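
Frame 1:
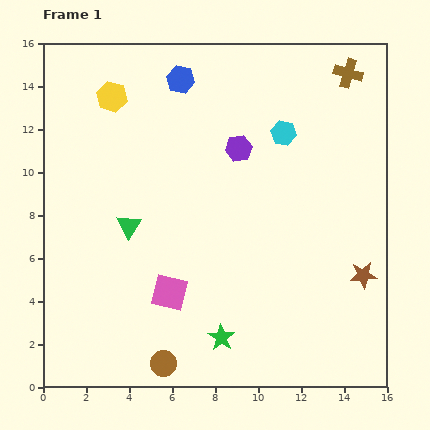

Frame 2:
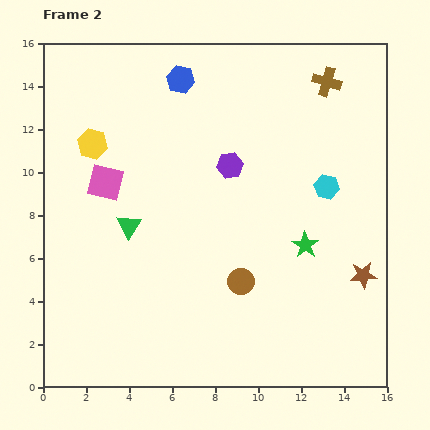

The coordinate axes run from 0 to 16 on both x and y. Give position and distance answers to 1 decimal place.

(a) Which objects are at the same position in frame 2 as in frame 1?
the blue hexagon, the brown star, the green triangle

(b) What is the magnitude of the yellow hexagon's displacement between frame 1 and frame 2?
2.4

The yellow hexagon moved from (3.2, 13.5) to (2.3, 11.3), a distance of √(0.9² + 2.2²) ≈ 2.4.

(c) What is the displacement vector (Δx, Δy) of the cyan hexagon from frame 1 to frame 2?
(2.0, -2.5)

The cyan hexagon was at (11.2, 11.8) in frame 1 and (13.2, 9.3) in frame 2.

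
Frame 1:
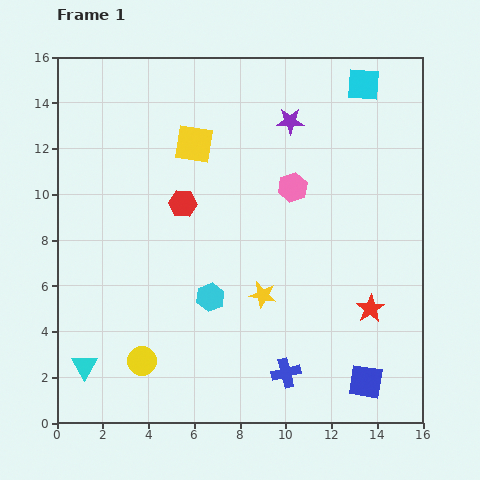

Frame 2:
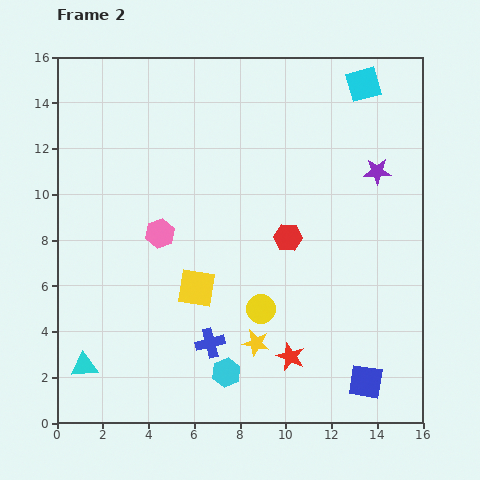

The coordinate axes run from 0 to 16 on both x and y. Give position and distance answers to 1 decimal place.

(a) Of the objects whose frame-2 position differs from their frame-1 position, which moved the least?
the yellow star

(moved 2.1)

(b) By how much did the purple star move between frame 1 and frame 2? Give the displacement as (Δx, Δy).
(3.8, -2.2)

The purple star was at (10.2, 13.2) in frame 1 and (14.0, 11.0) in frame 2.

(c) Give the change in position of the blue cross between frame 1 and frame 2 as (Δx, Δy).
(-3.3, 1.3)

The blue cross was at (10.0, 2.2) in frame 1 and (6.7, 3.5) in frame 2.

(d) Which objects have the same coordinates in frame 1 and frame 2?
the cyan square, the cyan triangle, the blue square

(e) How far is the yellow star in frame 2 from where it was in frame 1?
2.1

The yellow star moved from (9.0, 5.6) to (8.7, 3.5), a distance of √(0.3² + 2.1²) ≈ 2.1.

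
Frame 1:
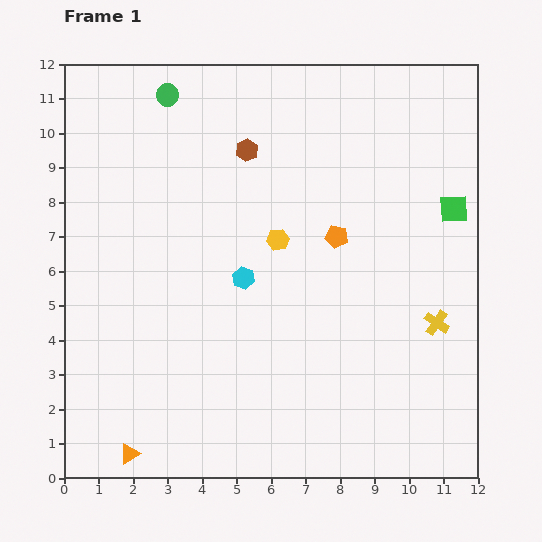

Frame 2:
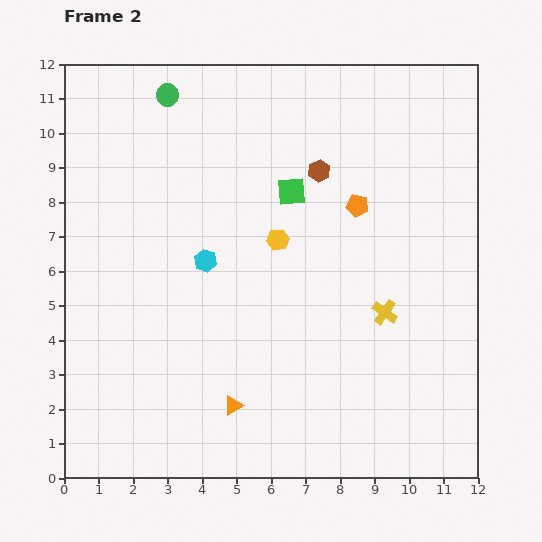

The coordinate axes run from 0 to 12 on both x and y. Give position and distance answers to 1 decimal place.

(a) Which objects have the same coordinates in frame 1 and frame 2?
the green circle, the yellow hexagon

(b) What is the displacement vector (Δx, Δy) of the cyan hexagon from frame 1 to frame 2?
(-1.1, 0.5)

The cyan hexagon was at (5.2, 5.8) in frame 1 and (4.1, 6.3) in frame 2.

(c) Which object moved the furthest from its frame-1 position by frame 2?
the green square

(moved 4.7; next 3.3)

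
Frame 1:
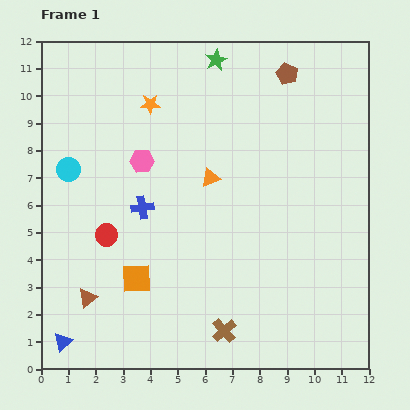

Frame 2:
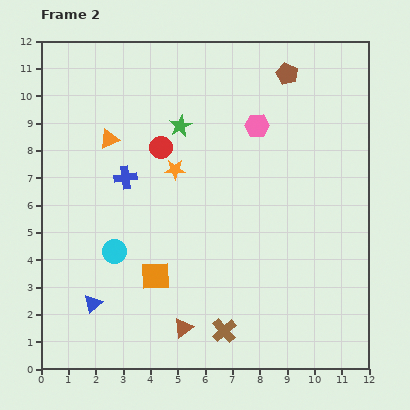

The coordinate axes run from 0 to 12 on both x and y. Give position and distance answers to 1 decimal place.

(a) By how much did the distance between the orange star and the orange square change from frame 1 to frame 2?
-2.4

Distance in frame 1: 6.4. Distance in frame 2: 4.0.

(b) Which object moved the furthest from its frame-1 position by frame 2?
the pink hexagon

(moved 4.4; next 4.0)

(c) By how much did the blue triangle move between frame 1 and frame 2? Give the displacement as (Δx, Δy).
(1.1, 1.4)

The blue triangle was at (0.8, 1.0) in frame 1 and (1.9, 2.4) in frame 2.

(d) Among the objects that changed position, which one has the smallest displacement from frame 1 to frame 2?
the orange square

(moved 0.7)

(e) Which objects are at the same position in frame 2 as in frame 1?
the brown pentagon, the brown cross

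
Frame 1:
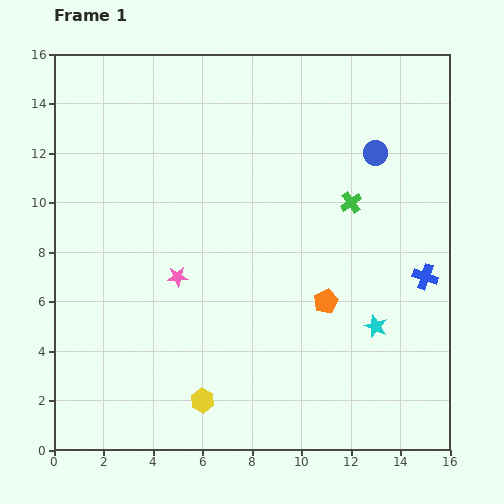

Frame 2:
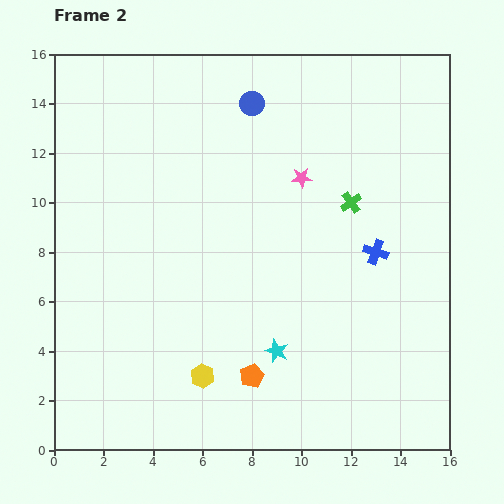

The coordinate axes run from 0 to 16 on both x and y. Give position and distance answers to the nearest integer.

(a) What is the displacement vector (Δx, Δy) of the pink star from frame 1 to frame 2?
(5, 4)

The pink star was at (5, 7) in frame 1 and (10, 11) in frame 2.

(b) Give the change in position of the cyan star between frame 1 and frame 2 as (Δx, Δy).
(-4, -1)

The cyan star was at (13, 5) in frame 1 and (9, 4) in frame 2.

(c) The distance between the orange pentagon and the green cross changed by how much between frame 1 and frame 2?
+4

Distance in frame 1: 4. Distance in frame 2: 8.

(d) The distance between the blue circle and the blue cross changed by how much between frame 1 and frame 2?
+3

Distance in frame 1: 5. Distance in frame 2: 8.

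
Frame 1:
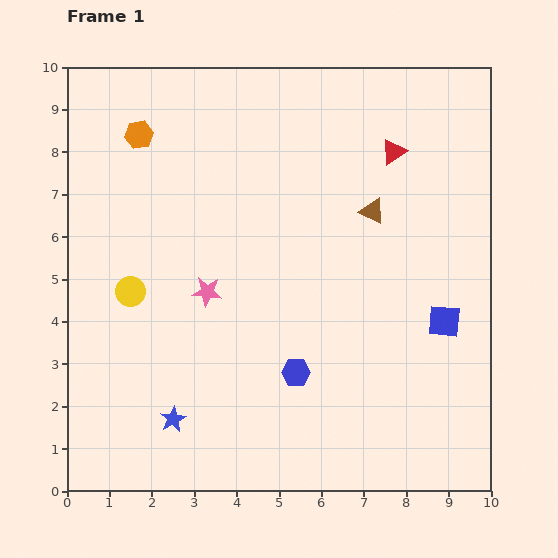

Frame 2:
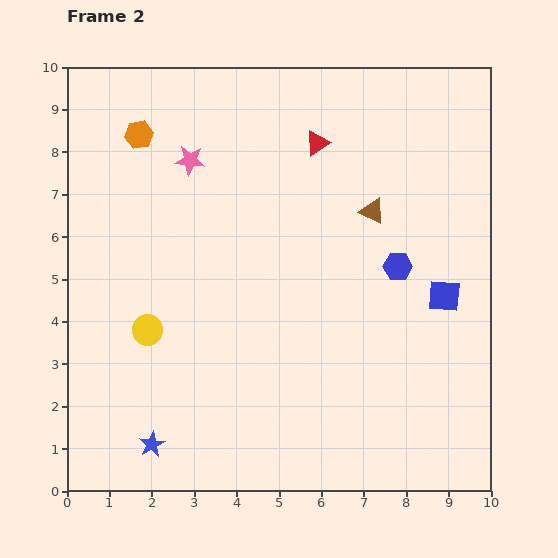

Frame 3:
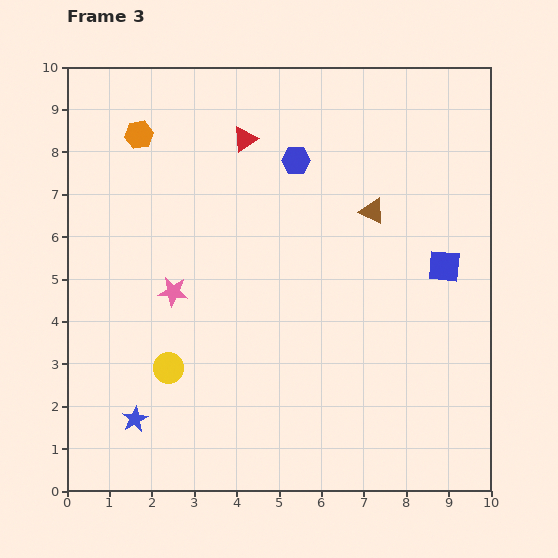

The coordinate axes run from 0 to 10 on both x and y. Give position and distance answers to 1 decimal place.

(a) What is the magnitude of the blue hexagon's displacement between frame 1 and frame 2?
3.5

The blue hexagon moved from (5.4, 2.8) to (7.8, 5.3), a distance of √(2.4² + 2.5²) ≈ 3.5.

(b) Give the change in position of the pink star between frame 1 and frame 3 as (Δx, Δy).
(-0.8, 0.0)

The pink star was at (3.3, 4.7) in frame 1 and (2.5, 4.7) in frame 3.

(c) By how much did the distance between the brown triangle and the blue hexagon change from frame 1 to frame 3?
-2.0

Distance in frame 1: 4.2. Distance in frame 3: 2.2.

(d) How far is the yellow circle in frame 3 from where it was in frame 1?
2.0

The yellow circle moved from (1.5, 4.7) to (2.4, 2.9), a distance of √(0.9² + 1.8²) ≈ 2.0.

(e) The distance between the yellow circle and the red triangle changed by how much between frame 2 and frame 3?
-0.2

Distance in frame 2: 5.9. Distance in frame 3: 5.7.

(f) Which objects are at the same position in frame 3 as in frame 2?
the brown triangle, the orange hexagon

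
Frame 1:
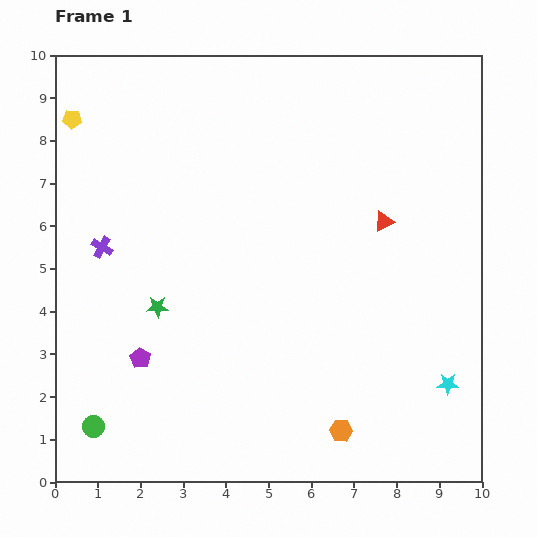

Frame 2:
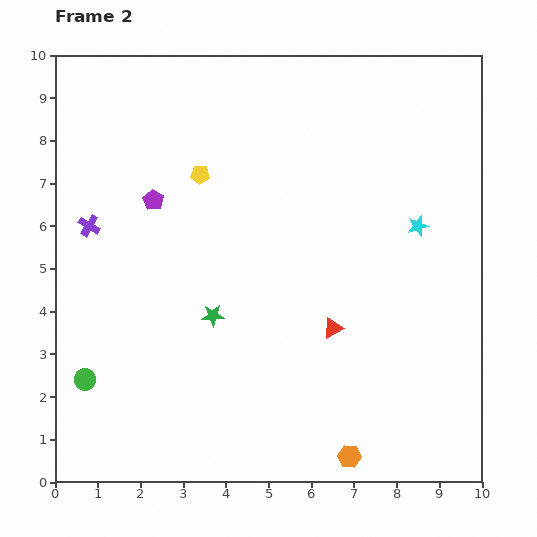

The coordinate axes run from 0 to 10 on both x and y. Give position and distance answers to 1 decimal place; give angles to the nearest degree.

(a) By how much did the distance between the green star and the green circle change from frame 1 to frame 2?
+0.2

Distance in frame 1: 3.2. Distance in frame 2: 3.4.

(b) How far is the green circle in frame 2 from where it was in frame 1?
1.1

The green circle moved from (0.9, 1.3) to (0.7, 2.4), a distance of √(0.2² + 1.1²) ≈ 1.1.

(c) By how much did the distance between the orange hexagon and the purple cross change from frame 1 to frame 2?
+1.0

Distance in frame 1: 7.1. Distance in frame 2: 8.1.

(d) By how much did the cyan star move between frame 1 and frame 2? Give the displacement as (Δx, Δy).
(-0.7, 3.7)

The cyan star was at (9.2, 2.3) in frame 1 and (8.5, 6.0) in frame 2.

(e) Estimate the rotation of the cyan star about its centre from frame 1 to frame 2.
17° counter-clockwise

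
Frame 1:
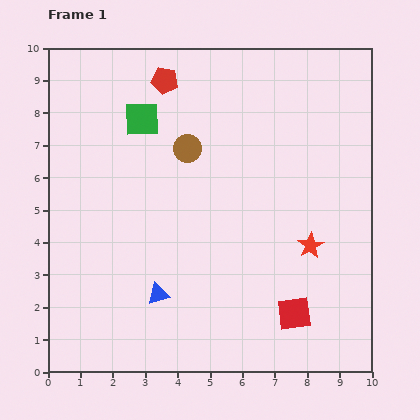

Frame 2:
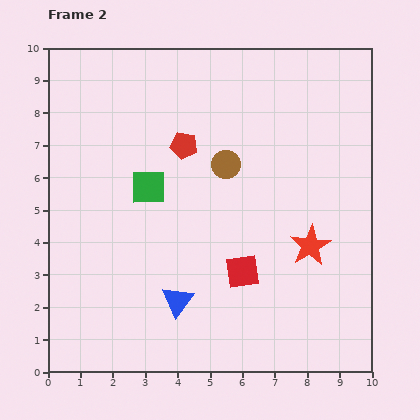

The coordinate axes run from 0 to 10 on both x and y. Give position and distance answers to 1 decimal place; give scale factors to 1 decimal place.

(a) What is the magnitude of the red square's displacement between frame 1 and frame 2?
2.1

The red square moved from (7.6, 1.8) to (6.0, 3.1), a distance of √(1.6² + 1.3²) ≈ 2.1.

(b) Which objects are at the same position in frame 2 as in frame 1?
the red star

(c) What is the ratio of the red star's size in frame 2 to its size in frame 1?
1.6×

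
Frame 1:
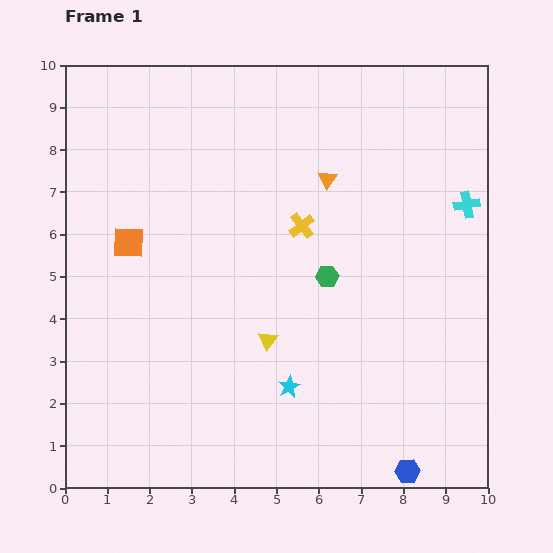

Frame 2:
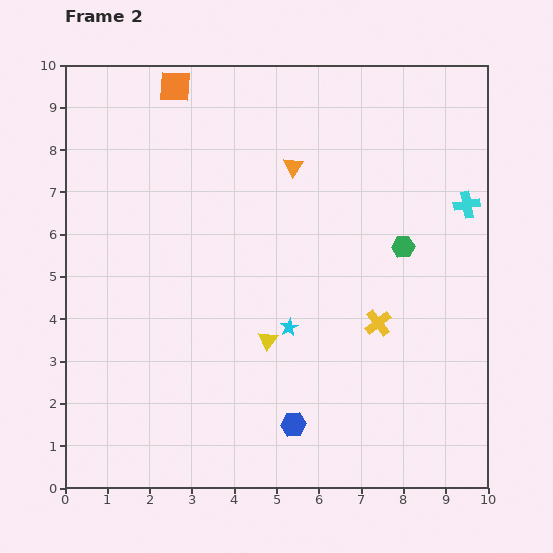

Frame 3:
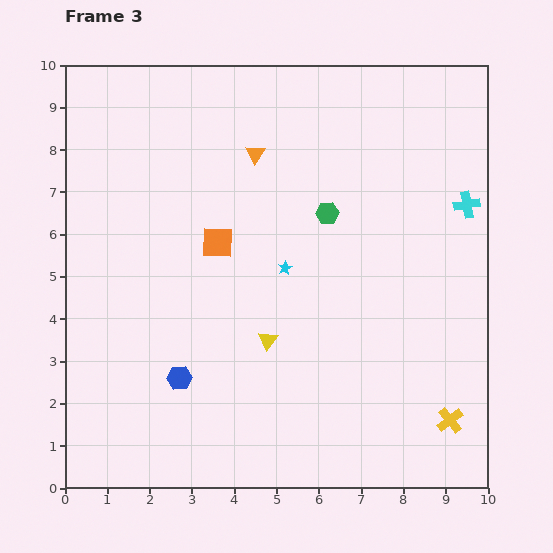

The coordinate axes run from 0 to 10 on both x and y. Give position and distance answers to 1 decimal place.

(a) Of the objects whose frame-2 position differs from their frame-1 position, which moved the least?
the orange triangle

(moved 0.9)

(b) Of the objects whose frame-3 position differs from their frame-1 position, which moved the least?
the green hexagon

(moved 1.5)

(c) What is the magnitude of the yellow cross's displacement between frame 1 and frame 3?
5.8

The yellow cross moved from (5.6, 6.2) to (9.1, 1.6), a distance of √(3.5² + 4.6²) ≈ 5.8.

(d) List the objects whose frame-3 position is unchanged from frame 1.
the yellow triangle, the cyan cross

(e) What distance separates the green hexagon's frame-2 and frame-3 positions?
2.0

The green hexagon moved from (8.0, 5.7) to (6.2, 6.5), a distance of √(1.8² + 0.8²) ≈ 2.0.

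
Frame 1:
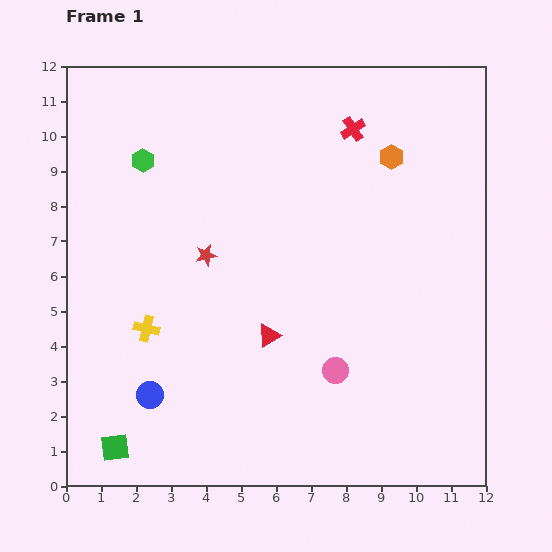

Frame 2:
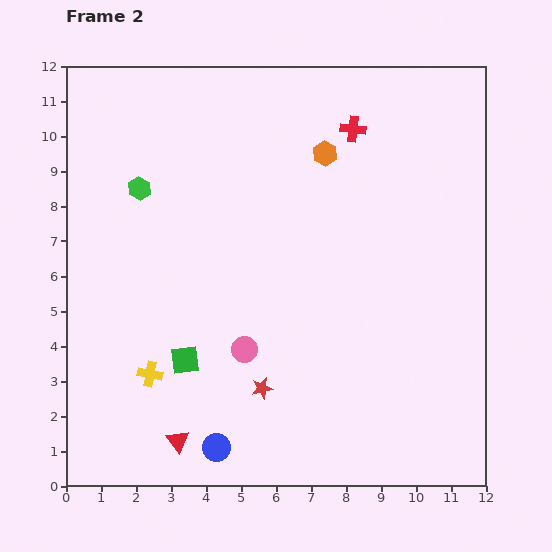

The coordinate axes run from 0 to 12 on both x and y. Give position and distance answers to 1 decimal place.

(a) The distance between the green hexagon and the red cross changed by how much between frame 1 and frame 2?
+0.2

Distance in frame 1: 6.1. Distance in frame 2: 6.3.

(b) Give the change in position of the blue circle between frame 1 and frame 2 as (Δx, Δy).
(1.9, -1.5)

The blue circle was at (2.4, 2.6) in frame 1 and (4.3, 1.1) in frame 2.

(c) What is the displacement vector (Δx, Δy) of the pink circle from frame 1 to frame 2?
(-2.6, 0.6)

The pink circle was at (7.7, 3.3) in frame 1 and (5.1, 3.9) in frame 2.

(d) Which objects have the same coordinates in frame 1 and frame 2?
the red cross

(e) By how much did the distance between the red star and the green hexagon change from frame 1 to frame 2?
+3.5

Distance in frame 1: 3.2. Distance in frame 2: 6.7.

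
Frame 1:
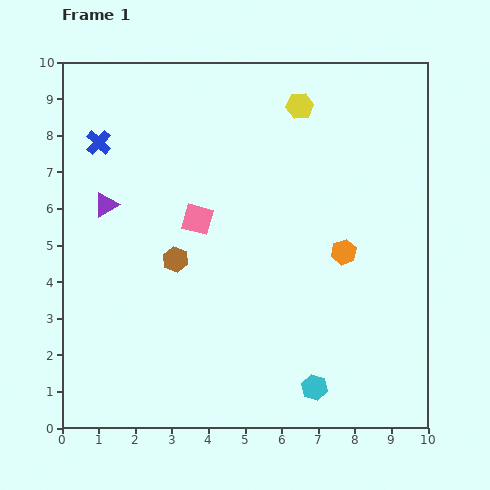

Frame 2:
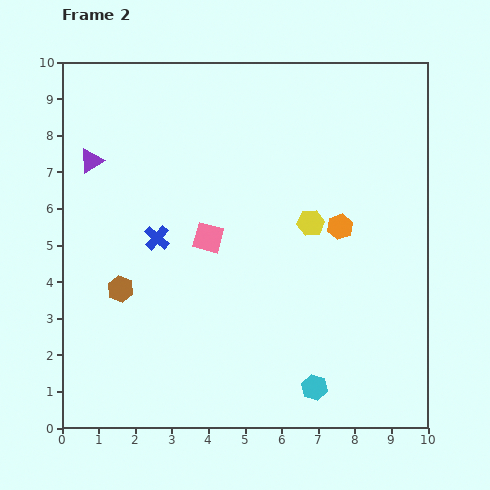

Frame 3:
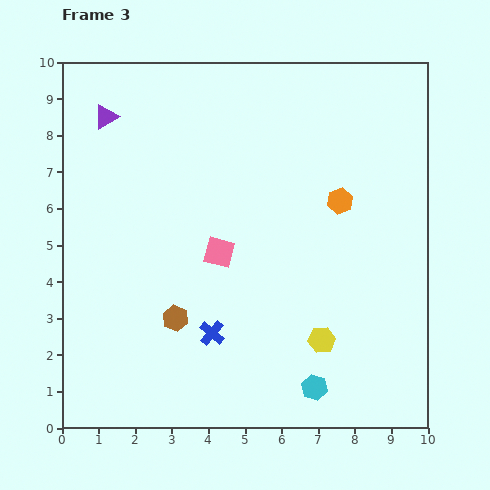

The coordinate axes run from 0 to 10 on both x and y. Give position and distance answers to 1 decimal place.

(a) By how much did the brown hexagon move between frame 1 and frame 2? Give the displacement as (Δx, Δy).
(-1.5, -0.8)

The brown hexagon was at (3.1, 4.6) in frame 1 and (1.6, 3.8) in frame 2.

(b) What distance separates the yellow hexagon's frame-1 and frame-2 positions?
3.2

The yellow hexagon moved from (6.5, 8.8) to (6.8, 5.6), a distance of √(0.3² + 3.2²) ≈ 3.2.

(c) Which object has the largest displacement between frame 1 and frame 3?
the yellow hexagon

(moved 6.4; next 6.1)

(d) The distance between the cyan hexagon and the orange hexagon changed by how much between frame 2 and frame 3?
+0.6

Distance in frame 2: 4.5. Distance in frame 3: 5.1.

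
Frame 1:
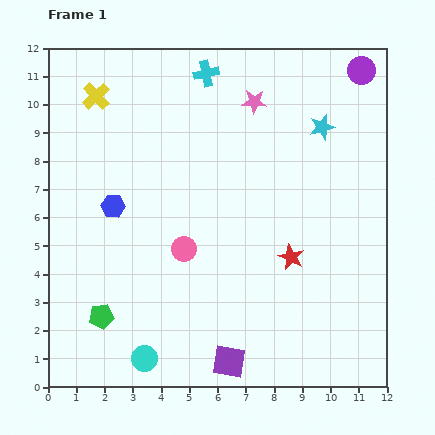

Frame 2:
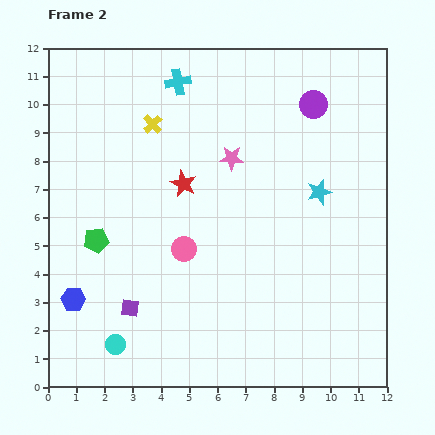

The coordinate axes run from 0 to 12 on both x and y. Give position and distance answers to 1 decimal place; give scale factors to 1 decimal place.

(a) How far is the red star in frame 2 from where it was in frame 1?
4.6

The red star moved from (8.6, 4.6) to (4.8, 7.2), a distance of √(3.8² + 2.6²) ≈ 4.6.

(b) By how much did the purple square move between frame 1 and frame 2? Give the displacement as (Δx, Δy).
(-3.5, 1.9)

The purple square was at (6.4, 0.9) in frame 1 and (2.9, 2.8) in frame 2.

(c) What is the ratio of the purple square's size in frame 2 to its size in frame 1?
0.6×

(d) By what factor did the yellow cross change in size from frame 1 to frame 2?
0.7×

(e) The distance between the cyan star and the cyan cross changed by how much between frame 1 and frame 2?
+1.8

Distance in frame 1: 4.5. Distance in frame 2: 6.3.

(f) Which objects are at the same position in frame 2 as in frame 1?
the pink circle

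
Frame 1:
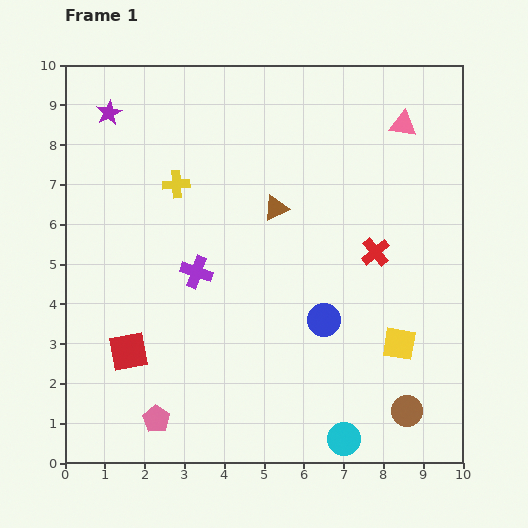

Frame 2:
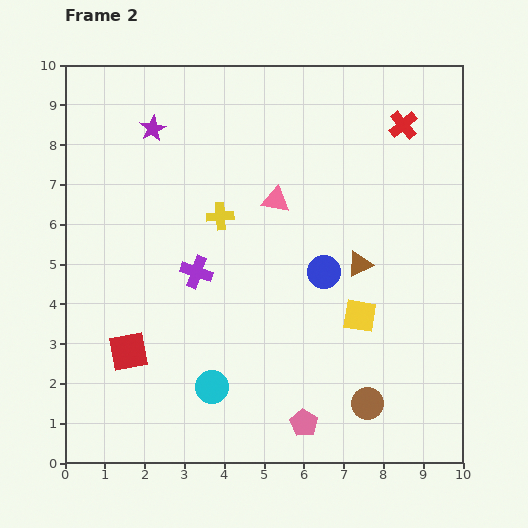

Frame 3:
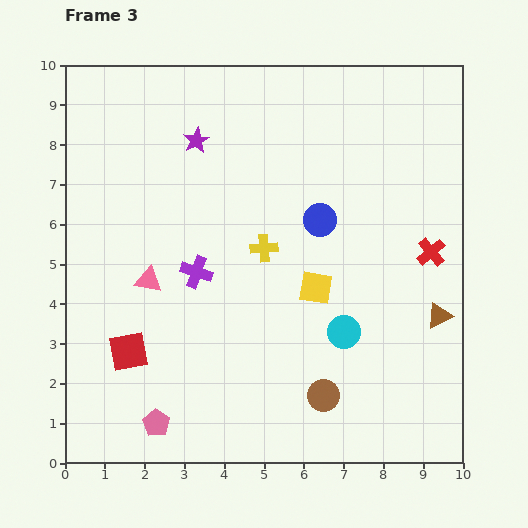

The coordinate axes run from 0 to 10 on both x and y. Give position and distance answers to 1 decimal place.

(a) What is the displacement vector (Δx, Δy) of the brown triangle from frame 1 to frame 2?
(2.1, -1.4)

The brown triangle was at (5.3, 6.4) in frame 1 and (7.4, 5.0) in frame 2.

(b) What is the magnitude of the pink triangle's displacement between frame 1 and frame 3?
7.5

The pink triangle moved from (8.5, 8.5) to (2.1, 4.6), a distance of √(6.4² + 3.9²) ≈ 7.5.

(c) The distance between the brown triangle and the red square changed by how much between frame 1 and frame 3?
+2.7

Distance in frame 1: 5.2. Distance in frame 3: 7.9.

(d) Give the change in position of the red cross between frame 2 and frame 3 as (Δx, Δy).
(0.7, -3.2)

The red cross was at (8.5, 8.5) in frame 2 and (9.2, 5.3) in frame 3.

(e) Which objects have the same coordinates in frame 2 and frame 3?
the red square, the purple cross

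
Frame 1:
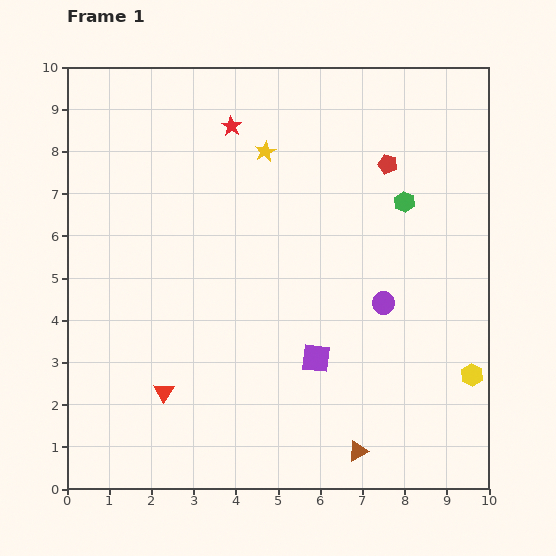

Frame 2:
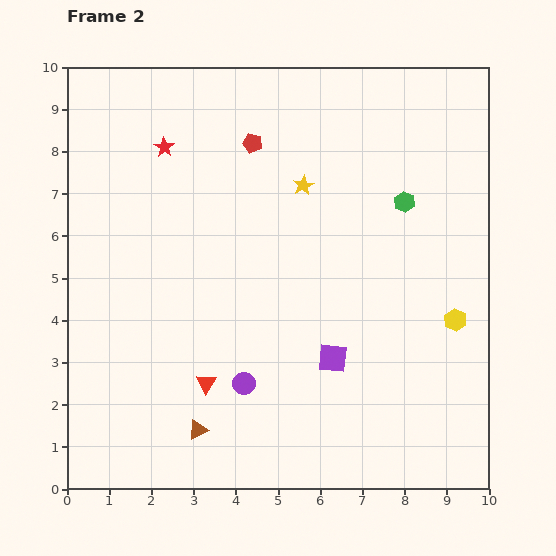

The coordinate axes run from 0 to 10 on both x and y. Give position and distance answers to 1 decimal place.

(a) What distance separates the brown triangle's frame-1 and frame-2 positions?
3.8

The brown triangle moved from (6.9, 0.9) to (3.1, 1.4), a distance of √(3.8² + 0.5²) ≈ 3.8.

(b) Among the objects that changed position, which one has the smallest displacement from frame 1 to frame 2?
the purple square

(moved 0.4)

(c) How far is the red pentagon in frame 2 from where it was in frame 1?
3.2

The red pentagon moved from (7.6, 7.7) to (4.4, 8.2), a distance of √(3.2² + 0.5²) ≈ 3.2.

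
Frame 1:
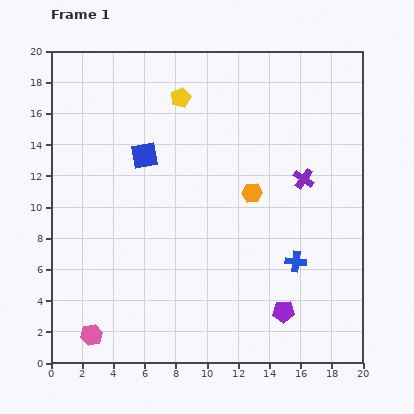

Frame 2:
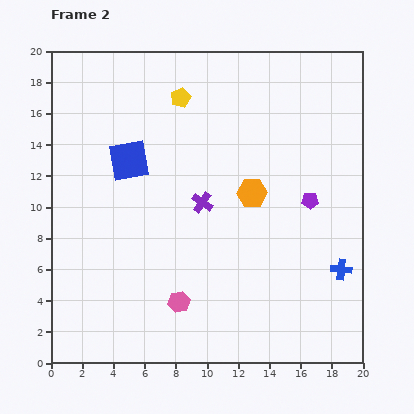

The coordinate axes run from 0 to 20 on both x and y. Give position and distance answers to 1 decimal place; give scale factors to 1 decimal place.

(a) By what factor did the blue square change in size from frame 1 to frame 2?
1.5×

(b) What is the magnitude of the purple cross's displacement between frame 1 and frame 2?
6.7

The purple cross moved from (16.2, 11.8) to (9.7, 10.3), a distance of √(6.5² + 1.5²) ≈ 6.7.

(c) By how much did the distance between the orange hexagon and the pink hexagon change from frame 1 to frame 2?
-5.3

Distance in frame 1: 13.7. Distance in frame 2: 8.4.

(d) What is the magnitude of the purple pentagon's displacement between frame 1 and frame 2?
7.3

The purple pentagon moved from (14.9, 3.3) to (16.6, 10.4), a distance of √(1.7² + 7.1²) ≈ 7.3.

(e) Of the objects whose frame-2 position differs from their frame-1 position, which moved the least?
the blue square

(moved 1.0)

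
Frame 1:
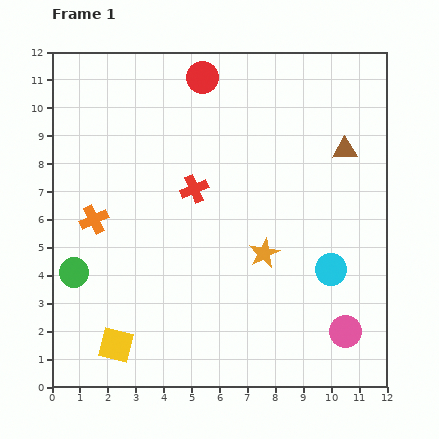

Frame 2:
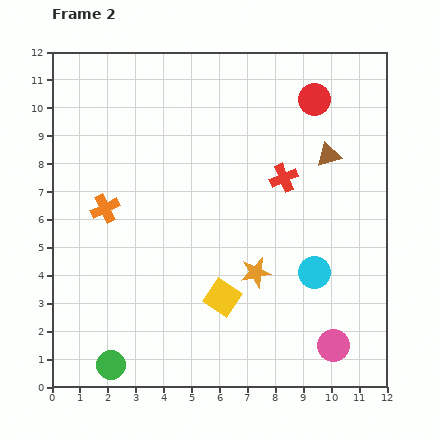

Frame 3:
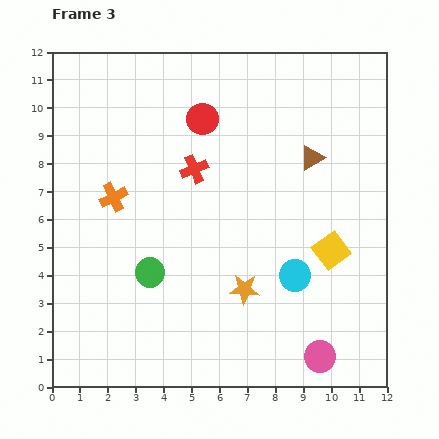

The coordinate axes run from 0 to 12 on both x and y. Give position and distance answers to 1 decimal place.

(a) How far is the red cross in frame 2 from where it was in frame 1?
3.2

The red cross moved from (5.1, 7.1) to (8.3, 7.5), a distance of √(3.2² + 0.4²) ≈ 3.2.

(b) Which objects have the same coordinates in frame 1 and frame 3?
none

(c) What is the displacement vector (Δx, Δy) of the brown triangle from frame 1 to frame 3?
(-1.2, -0.3)

The brown triangle was at (10.5, 8.5) in frame 1 and (9.3, 8.2) in frame 3.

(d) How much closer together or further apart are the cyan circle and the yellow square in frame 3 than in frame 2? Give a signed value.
-1.8

Distance in frame 2: 3.4. Distance in frame 3: 1.6.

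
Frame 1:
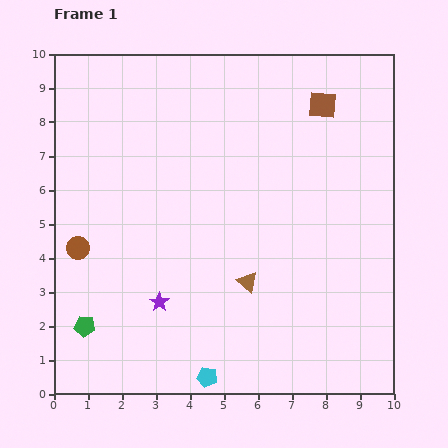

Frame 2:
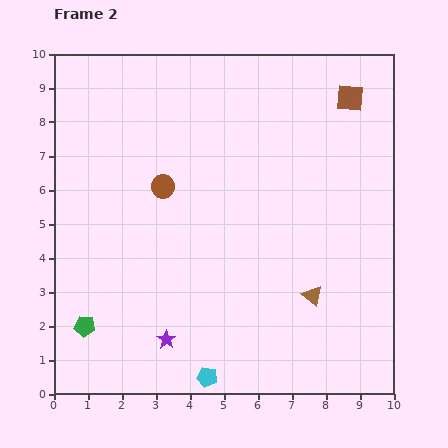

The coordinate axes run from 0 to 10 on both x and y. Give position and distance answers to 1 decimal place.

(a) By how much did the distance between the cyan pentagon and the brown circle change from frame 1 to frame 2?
+0.3

Distance in frame 1: 5.4. Distance in frame 2: 5.7.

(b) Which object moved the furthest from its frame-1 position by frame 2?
the brown circle

(moved 3.1; next 1.9)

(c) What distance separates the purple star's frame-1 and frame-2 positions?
1.1

The purple star moved from (3.1, 2.7) to (3.3, 1.6), a distance of √(0.2² + 1.1²) ≈ 1.1.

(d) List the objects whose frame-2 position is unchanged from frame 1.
the cyan pentagon, the green pentagon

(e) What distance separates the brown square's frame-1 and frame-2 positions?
0.8

The brown square moved from (7.9, 8.5) to (8.7, 8.7), a distance of √(0.8² + 0.2²) ≈ 0.8.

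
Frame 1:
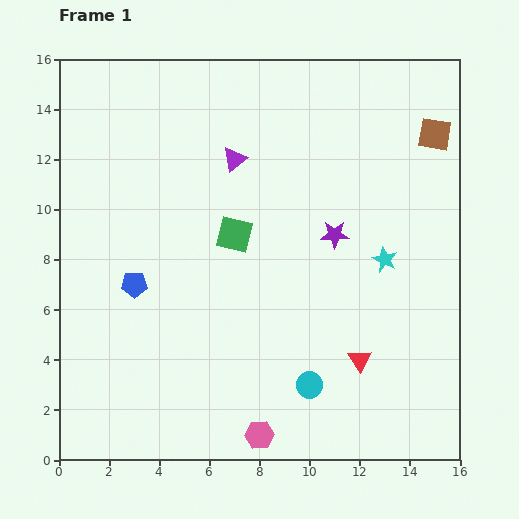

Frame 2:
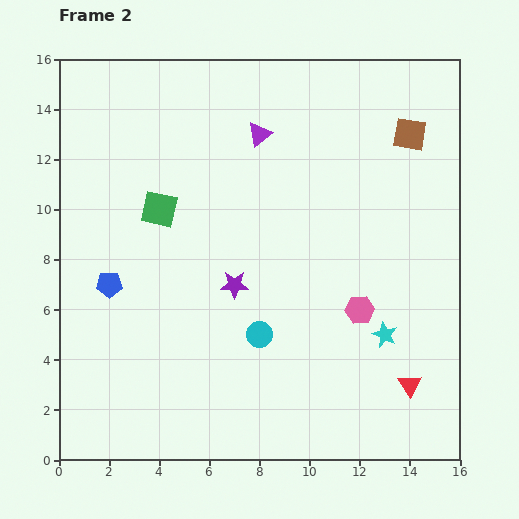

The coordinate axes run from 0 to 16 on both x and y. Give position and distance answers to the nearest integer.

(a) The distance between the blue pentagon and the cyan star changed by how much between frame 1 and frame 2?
+1

Distance in frame 1: 10. Distance in frame 2: 11.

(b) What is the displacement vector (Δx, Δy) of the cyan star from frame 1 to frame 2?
(0, -3)

The cyan star was at (13, 8) in frame 1 and (13, 5) in frame 2.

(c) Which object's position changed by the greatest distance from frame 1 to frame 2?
the pink hexagon

(moved 6; next 4)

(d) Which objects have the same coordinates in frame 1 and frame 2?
none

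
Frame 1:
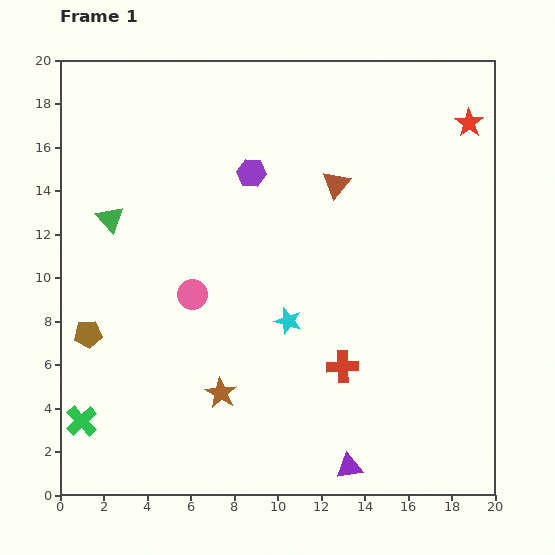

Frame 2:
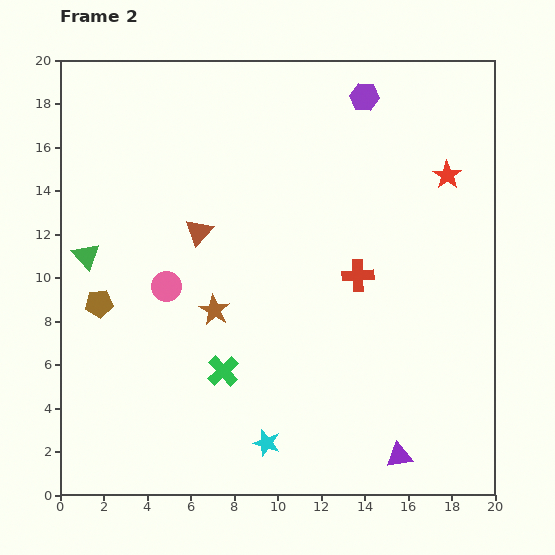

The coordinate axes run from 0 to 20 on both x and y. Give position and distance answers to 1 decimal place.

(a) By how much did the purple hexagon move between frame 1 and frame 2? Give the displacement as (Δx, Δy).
(5.2, 3.5)

The purple hexagon was at (8.8, 14.8) in frame 1 and (14.0, 18.3) in frame 2.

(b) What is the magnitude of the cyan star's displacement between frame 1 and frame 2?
5.7

The cyan star moved from (10.5, 8.0) to (9.5, 2.4), a distance of √(1.0² + 5.6²) ≈ 5.7.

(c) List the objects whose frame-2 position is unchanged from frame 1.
none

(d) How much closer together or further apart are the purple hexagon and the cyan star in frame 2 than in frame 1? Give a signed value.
+9.5

Distance in frame 1: 7.0. Distance in frame 2: 16.5.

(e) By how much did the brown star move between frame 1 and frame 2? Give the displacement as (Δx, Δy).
(-0.3, 3.8)

The brown star was at (7.4, 4.7) in frame 1 and (7.1, 8.5) in frame 2.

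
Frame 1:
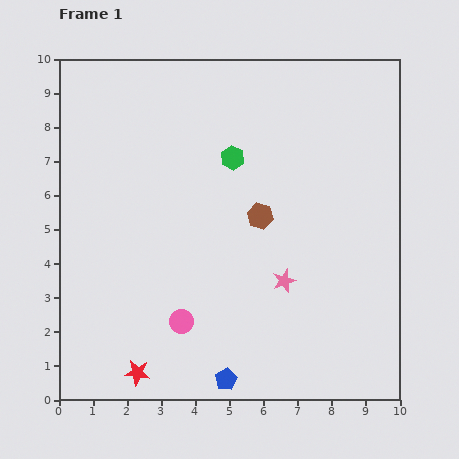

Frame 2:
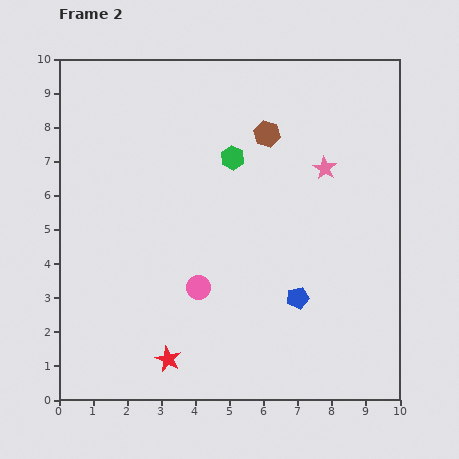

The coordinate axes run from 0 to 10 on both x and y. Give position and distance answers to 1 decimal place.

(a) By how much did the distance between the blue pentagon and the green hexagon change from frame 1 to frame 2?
-2.0

Distance in frame 1: 6.5. Distance in frame 2: 4.5.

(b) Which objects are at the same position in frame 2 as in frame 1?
the green hexagon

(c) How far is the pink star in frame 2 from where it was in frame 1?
3.5

The pink star moved from (6.6, 3.5) to (7.8, 6.8), a distance of √(1.2² + 3.3²) ≈ 3.5.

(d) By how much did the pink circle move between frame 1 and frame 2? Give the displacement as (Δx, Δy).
(0.5, 1.0)

The pink circle was at (3.6, 2.3) in frame 1 and (4.1, 3.3) in frame 2.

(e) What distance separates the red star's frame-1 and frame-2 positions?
1.0

The red star moved from (2.3, 0.8) to (3.2, 1.2), a distance of √(0.9² + 0.4²) ≈ 1.0.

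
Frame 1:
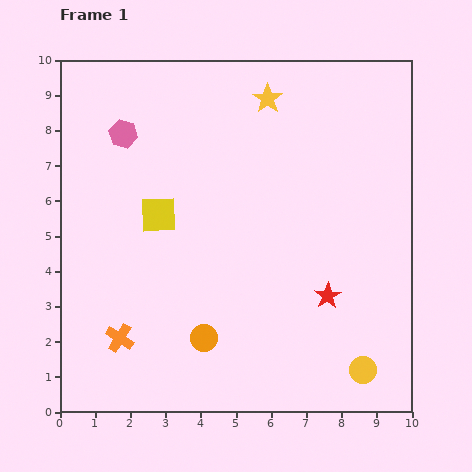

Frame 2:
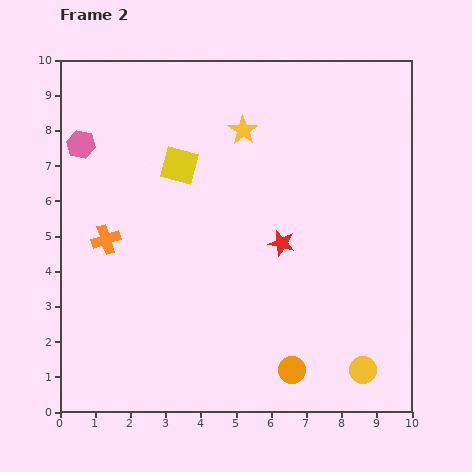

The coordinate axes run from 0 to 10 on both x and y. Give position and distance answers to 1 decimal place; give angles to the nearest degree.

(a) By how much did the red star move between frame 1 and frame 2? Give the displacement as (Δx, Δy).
(-1.3, 1.5)

The red star was at (7.6, 3.3) in frame 1 and (6.3, 4.8) in frame 2.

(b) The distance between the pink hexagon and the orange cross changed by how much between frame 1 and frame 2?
-3.0

Distance in frame 1: 5.8. Distance in frame 2: 2.8.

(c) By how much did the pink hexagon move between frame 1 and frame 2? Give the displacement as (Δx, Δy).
(-1.2, -0.3)

The pink hexagon was at (1.8, 7.9) in frame 1 and (0.6, 7.6) in frame 2.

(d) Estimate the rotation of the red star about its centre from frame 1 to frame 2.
27° counter-clockwise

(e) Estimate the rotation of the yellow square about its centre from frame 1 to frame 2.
18° clockwise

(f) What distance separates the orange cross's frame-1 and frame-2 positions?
2.8

The orange cross moved from (1.7, 2.1) to (1.3, 4.9), a distance of √(0.4² + 2.8²) ≈ 2.8.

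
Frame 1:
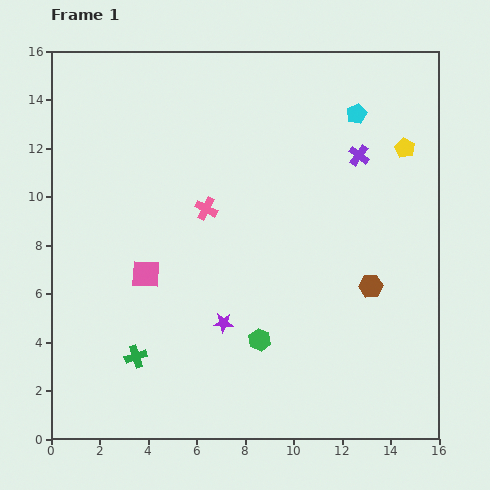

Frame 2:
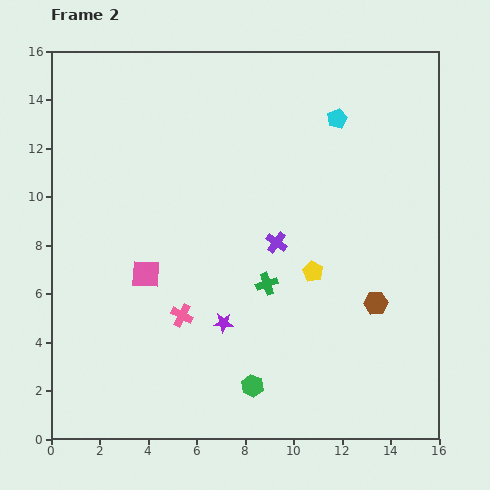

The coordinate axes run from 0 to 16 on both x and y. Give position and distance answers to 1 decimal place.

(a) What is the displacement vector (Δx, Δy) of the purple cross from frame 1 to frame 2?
(-3.4, -3.6)

The purple cross was at (12.7, 11.7) in frame 1 and (9.3, 8.1) in frame 2.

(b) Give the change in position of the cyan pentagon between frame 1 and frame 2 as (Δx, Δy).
(-0.8, -0.2)

The cyan pentagon was at (12.6, 13.4) in frame 1 and (11.8, 13.2) in frame 2.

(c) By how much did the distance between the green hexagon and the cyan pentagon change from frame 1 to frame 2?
+1.4

Distance in frame 1: 10.1. Distance in frame 2: 11.5.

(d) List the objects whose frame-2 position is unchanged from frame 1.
the pink square, the purple star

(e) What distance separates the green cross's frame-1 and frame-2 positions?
6.2

The green cross moved from (3.5, 3.4) to (8.9, 6.4), a distance of √(5.4² + 3.0²) ≈ 6.2.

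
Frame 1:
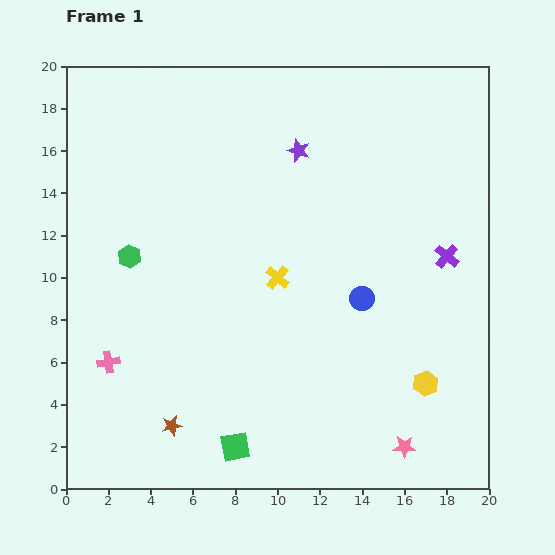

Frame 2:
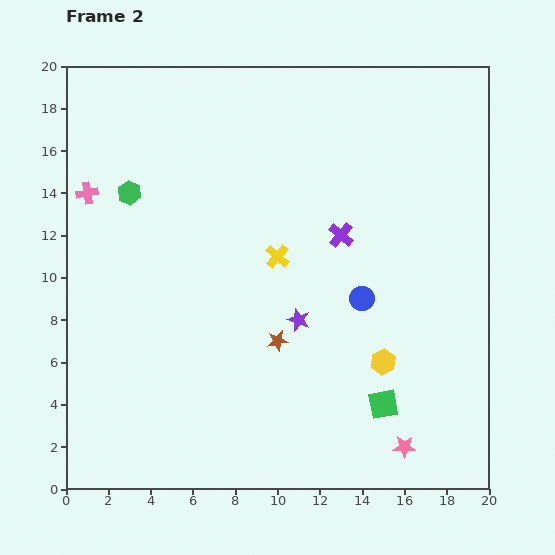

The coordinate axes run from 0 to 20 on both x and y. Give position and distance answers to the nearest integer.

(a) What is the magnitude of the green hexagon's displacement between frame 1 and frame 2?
3

The green hexagon moved from (3, 11) to (3, 14), a distance of √(0² + 3²) ≈ 3.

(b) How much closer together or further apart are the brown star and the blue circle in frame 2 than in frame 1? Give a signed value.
-7

Distance in frame 1: 11. Distance in frame 2: 4.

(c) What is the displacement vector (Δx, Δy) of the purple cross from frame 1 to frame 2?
(-5, 1)

The purple cross was at (18, 11) in frame 1 and (13, 12) in frame 2.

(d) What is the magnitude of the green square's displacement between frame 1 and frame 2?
7

The green square moved from (8, 2) to (15, 4), a distance of √(7² + 2²) ≈ 7.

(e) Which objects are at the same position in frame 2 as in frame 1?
the pink star, the blue circle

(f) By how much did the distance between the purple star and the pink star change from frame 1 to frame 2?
-7

Distance in frame 1: 15. Distance in frame 2: 8.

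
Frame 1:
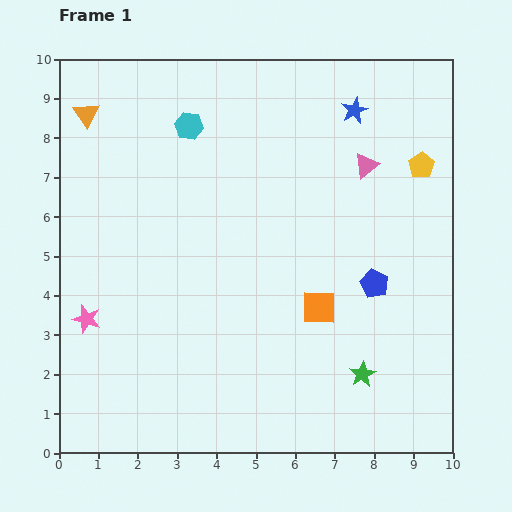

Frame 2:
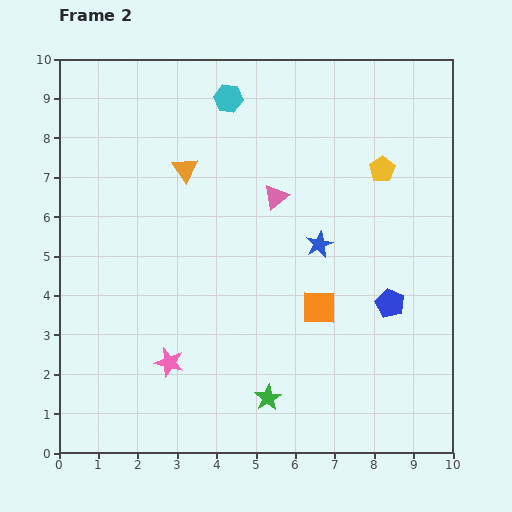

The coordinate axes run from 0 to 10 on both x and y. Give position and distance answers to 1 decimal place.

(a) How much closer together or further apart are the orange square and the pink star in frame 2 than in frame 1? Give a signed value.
-1.9

Distance in frame 1: 5.9. Distance in frame 2: 4.0.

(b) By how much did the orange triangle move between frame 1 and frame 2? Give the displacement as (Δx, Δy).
(2.5, -1.4)

The orange triangle was at (0.7, 8.6) in frame 1 and (3.2, 7.2) in frame 2.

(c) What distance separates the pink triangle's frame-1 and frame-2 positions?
2.4

The pink triangle moved from (7.8, 7.3) to (5.5, 6.5), a distance of √(2.3² + 0.8²) ≈ 2.4.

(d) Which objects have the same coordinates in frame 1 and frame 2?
the orange square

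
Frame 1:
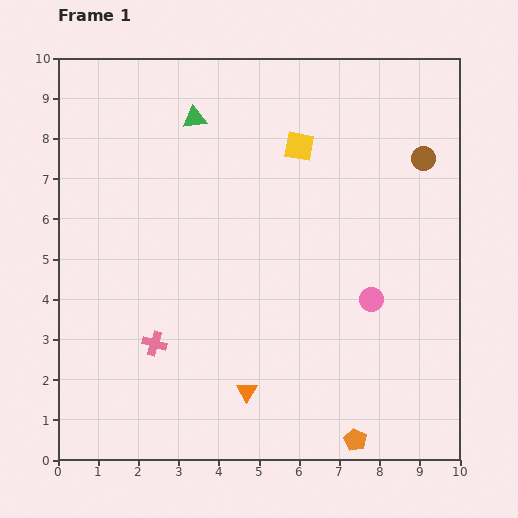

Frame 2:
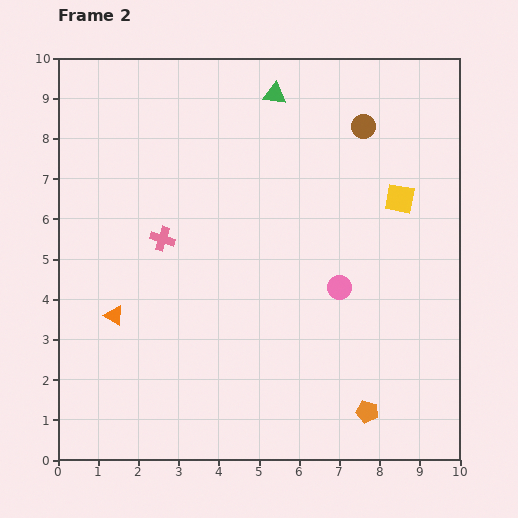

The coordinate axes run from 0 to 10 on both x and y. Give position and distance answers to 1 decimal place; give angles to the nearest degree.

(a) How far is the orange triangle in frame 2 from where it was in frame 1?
3.8

The orange triangle moved from (4.7, 1.7) to (1.4, 3.6), a distance of √(3.3² + 1.9²) ≈ 3.8.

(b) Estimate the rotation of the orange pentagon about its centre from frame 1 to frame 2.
15° counter-clockwise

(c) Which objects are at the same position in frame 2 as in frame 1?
none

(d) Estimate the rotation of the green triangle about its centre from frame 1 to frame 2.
16° clockwise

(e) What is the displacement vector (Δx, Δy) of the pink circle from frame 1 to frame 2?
(-0.8, 0.3)

The pink circle was at (7.8, 4.0) in frame 1 and (7.0, 4.3) in frame 2.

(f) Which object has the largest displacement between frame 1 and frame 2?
the orange triangle

(moved 3.8; next 2.8)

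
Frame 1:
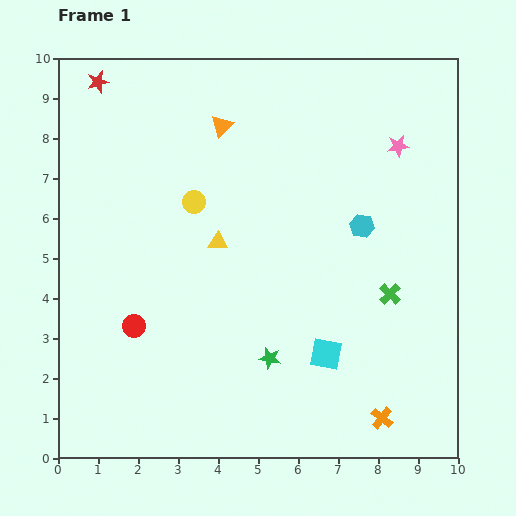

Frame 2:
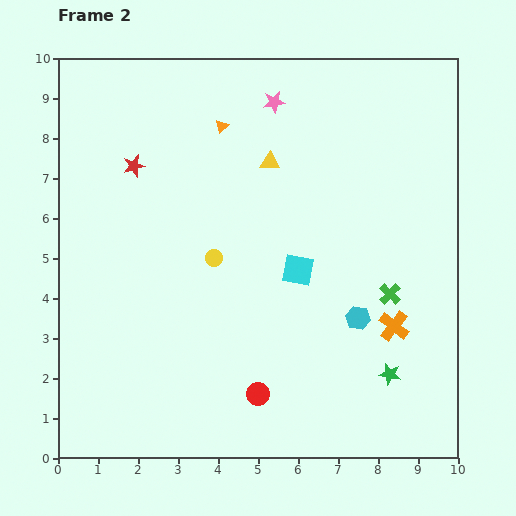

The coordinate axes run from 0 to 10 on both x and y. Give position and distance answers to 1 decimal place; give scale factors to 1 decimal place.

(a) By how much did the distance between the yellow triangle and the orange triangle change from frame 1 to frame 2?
-1.4

Distance in frame 1: 2.9. Distance in frame 2: 1.5.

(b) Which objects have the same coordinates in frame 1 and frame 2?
the green cross, the orange triangle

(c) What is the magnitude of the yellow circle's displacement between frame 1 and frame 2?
1.5

The yellow circle moved from (3.4, 6.4) to (3.9, 5.0), a distance of √(0.5² + 1.4²) ≈ 1.5.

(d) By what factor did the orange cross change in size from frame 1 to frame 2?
1.4×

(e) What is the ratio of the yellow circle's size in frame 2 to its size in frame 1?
0.7×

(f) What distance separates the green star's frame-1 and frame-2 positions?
3.0

The green star moved from (5.3, 2.5) to (8.3, 2.1), a distance of √(3.0² + 0.4²) ≈ 3.0.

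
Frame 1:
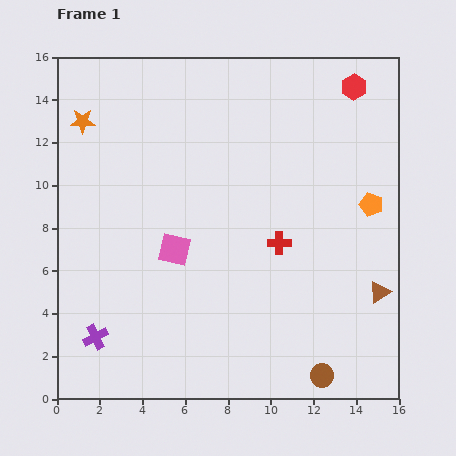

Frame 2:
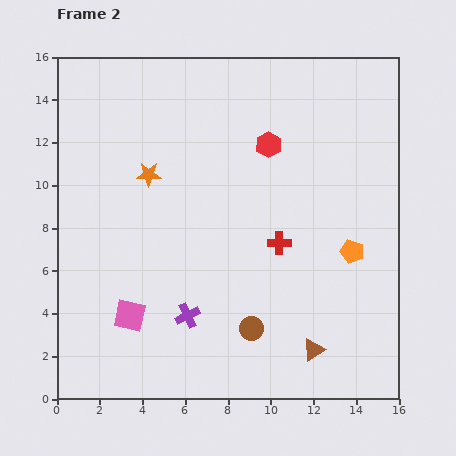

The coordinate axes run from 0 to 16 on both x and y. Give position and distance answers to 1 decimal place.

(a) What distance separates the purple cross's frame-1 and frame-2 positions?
4.4

The purple cross moved from (1.8, 2.9) to (6.1, 3.9), a distance of √(4.3² + 1.0²) ≈ 4.4.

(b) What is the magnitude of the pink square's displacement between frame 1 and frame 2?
3.7

The pink square moved from (5.5, 7.0) to (3.4, 3.9), a distance of √(2.1² + 3.1²) ≈ 3.7.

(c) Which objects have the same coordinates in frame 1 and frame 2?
the red cross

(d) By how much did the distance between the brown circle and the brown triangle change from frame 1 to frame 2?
-1.6

Distance in frame 1: 4.7. Distance in frame 2: 3.1.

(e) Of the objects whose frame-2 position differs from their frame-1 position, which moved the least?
the orange pentagon

(moved 2.4)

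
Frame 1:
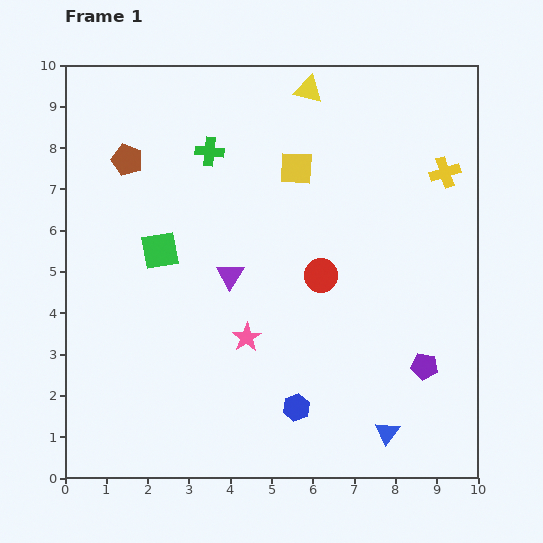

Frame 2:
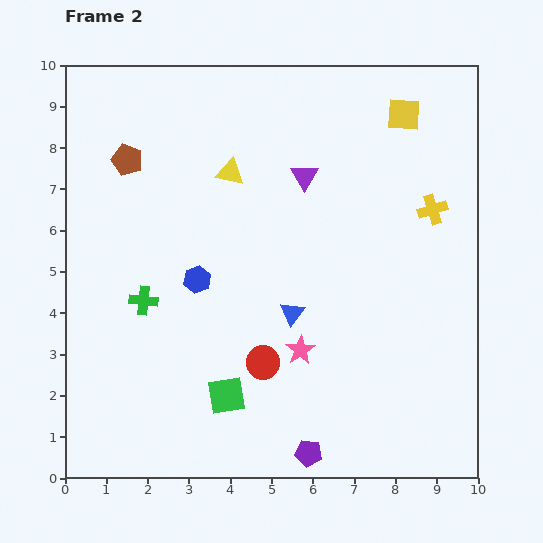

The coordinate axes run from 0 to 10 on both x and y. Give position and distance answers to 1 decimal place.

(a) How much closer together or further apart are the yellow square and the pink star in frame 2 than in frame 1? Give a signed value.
+1.9

Distance in frame 1: 4.3. Distance in frame 2: 6.2.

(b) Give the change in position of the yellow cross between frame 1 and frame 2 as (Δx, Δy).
(-0.3, -0.9)

The yellow cross was at (9.2, 7.4) in frame 1 and (8.9, 6.5) in frame 2.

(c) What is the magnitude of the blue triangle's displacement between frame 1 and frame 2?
3.7

The blue triangle moved from (7.8, 1.1) to (5.5, 4.0), a distance of √(2.3² + 2.9²) ≈ 3.7.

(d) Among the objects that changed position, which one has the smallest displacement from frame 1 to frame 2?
the yellow cross

(moved 0.9)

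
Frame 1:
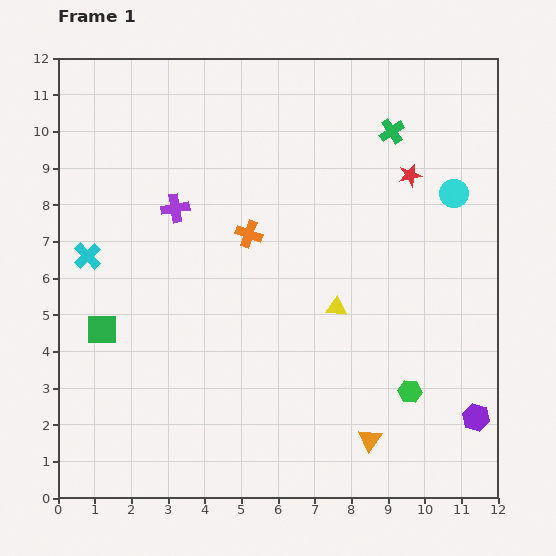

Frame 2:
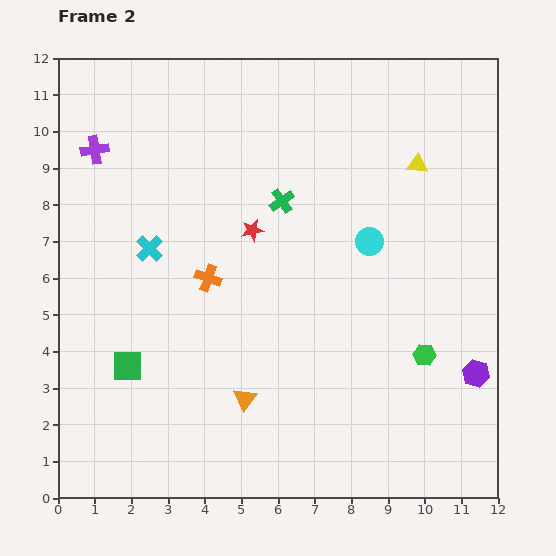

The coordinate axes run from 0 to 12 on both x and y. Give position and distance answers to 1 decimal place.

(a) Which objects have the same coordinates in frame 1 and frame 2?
none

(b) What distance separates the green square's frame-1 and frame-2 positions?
1.2

The green square moved from (1.2, 4.6) to (1.9, 3.6), a distance of √(0.7² + 1.0²) ≈ 1.2.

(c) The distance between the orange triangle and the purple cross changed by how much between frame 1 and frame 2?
-0.3

Distance in frame 1: 8.2. Distance in frame 2: 7.9.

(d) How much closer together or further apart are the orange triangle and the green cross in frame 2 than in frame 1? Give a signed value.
-2.9

Distance in frame 1: 8.4. Distance in frame 2: 5.5.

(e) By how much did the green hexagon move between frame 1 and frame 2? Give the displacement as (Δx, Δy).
(0.4, 1.0)

The green hexagon was at (9.6, 2.9) in frame 1 and (10.0, 3.9) in frame 2.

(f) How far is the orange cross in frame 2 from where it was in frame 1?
1.6

The orange cross moved from (5.2, 7.2) to (4.1, 6.0), a distance of √(1.1² + 1.2²) ≈ 1.6.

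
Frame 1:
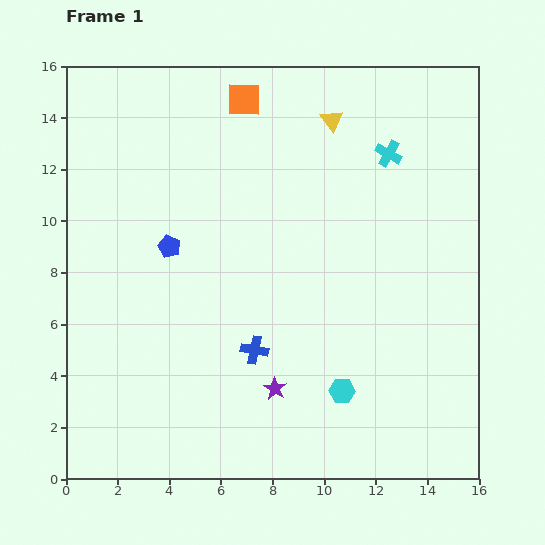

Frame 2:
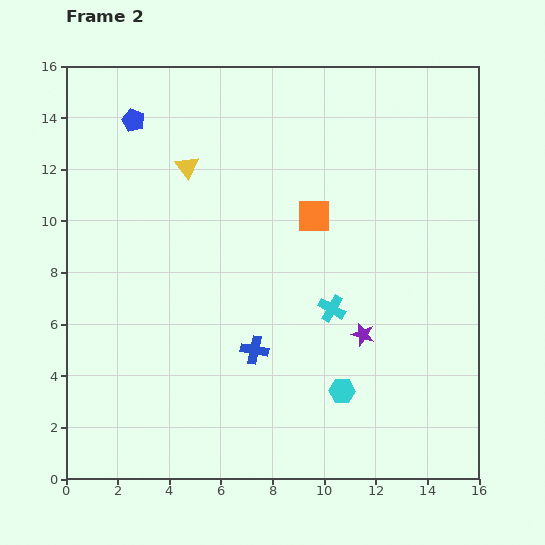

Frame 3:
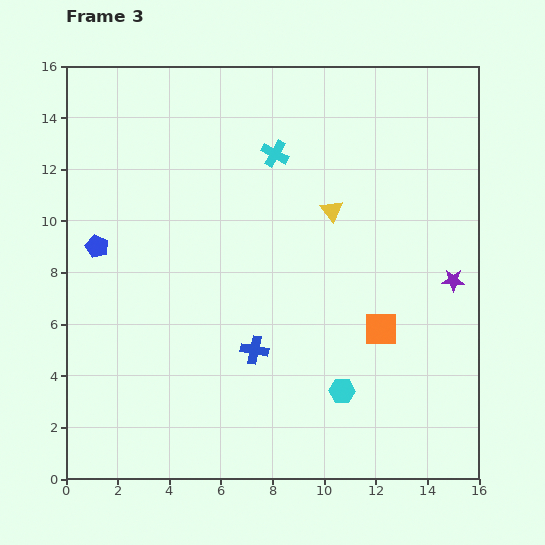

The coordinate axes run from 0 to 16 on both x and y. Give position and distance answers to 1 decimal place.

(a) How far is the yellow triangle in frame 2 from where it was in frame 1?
5.9

The yellow triangle moved from (10.3, 13.9) to (4.7, 12.1), a distance of √(5.6² + 1.8²) ≈ 5.9.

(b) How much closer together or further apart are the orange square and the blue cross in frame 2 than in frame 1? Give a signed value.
-4.0

Distance in frame 1: 9.7. Distance in frame 2: 5.7.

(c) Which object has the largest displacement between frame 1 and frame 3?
the orange square

(moved 10.4; next 8.1)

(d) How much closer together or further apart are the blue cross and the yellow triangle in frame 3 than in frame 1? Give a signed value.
-3.2

Distance in frame 1: 9.4. Distance in frame 3: 6.2.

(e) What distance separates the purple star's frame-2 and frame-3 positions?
4.1

The purple star moved from (11.5, 5.6) to (15.0, 7.7), a distance of √(3.5² + 2.1²) ≈ 4.1.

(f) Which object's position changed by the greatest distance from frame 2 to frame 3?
the cyan cross

(moved 6.4; next 5.9)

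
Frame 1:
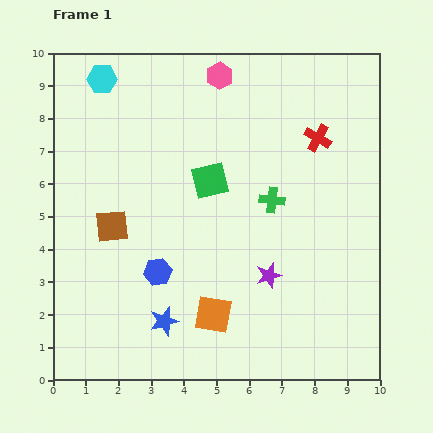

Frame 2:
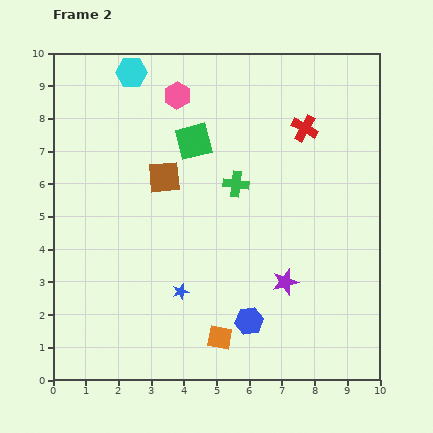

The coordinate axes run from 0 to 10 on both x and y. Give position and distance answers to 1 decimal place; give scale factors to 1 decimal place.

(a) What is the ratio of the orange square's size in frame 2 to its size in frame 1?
0.7×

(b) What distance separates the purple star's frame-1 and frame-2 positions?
0.5

The purple star moved from (6.6, 3.2) to (7.1, 3.0), a distance of √(0.5² + 0.2²) ≈ 0.5.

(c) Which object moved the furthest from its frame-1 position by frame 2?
the blue hexagon

(moved 3.2; next 2.2)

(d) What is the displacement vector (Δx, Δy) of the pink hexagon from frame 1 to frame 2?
(-1.3, -0.6)

The pink hexagon was at (5.1, 9.3) in frame 1 and (3.8, 8.7) in frame 2.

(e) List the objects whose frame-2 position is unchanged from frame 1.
none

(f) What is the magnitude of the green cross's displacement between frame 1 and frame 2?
1.2

The green cross moved from (6.7, 5.5) to (5.6, 6.0), a distance of √(1.1² + 0.5²) ≈ 1.2.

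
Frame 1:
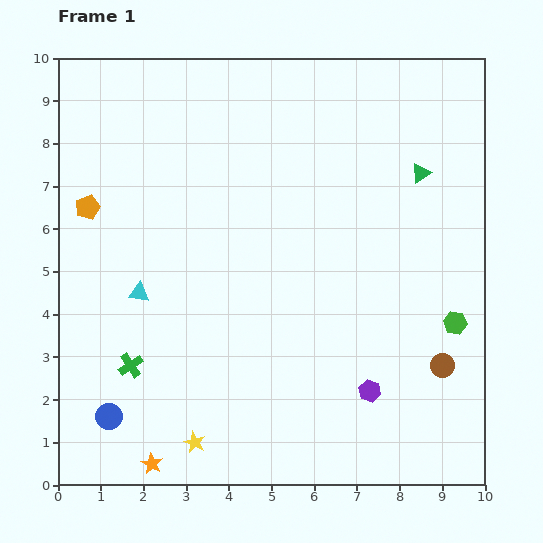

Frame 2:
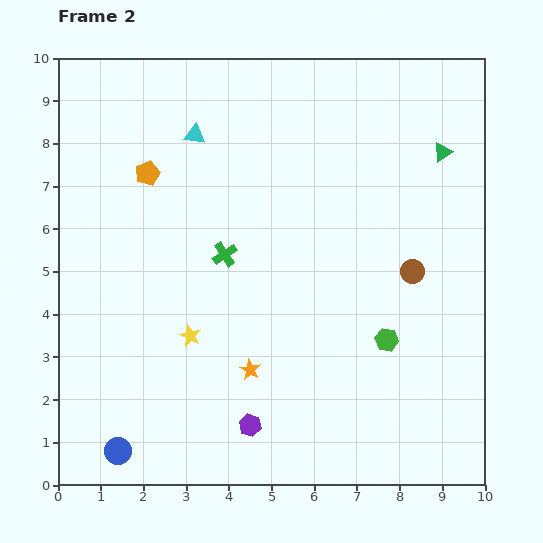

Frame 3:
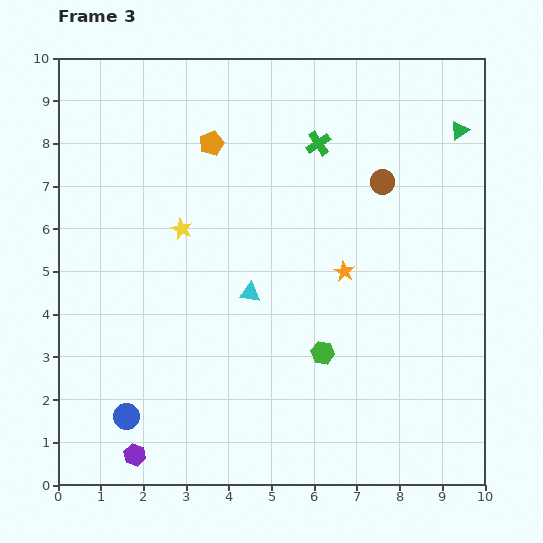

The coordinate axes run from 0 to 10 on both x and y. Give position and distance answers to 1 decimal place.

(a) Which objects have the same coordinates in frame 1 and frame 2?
none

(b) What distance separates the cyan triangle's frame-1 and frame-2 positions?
3.9

The cyan triangle moved from (1.9, 4.5) to (3.2, 8.2), a distance of √(1.3² + 3.7²) ≈ 3.9.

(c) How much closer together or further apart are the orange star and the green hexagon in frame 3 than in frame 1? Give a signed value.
-5.8

Distance in frame 1: 7.8. Distance in frame 3: 2.0.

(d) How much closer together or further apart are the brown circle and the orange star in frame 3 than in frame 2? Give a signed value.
-2.1

Distance in frame 2: 4.4. Distance in frame 3: 2.3.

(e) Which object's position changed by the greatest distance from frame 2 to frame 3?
the cyan triangle

(moved 3.9; next 3.4)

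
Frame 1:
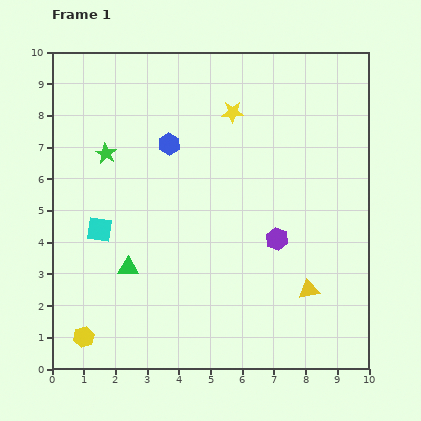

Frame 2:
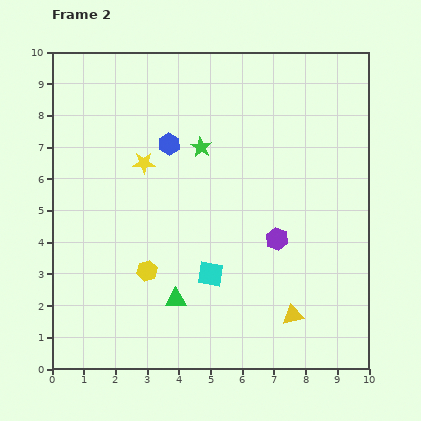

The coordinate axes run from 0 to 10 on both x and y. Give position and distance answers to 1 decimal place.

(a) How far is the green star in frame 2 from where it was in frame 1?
3.0

The green star moved from (1.7, 6.8) to (4.7, 7.0), a distance of √(3.0² + 0.2²) ≈ 3.0.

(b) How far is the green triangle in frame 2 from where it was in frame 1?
1.8

The green triangle moved from (2.4, 3.2) to (3.9, 2.2), a distance of √(1.5² + 1.0²) ≈ 1.8.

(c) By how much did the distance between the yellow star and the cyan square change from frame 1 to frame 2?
-1.5

Distance in frame 1: 5.6. Distance in frame 2: 4.1.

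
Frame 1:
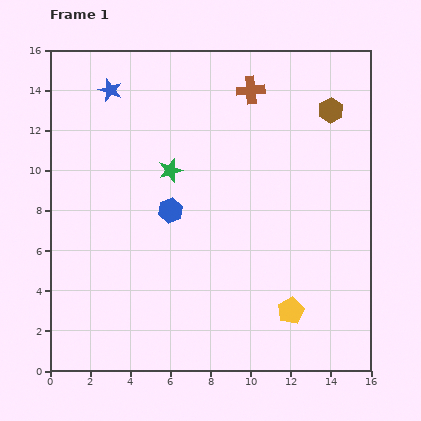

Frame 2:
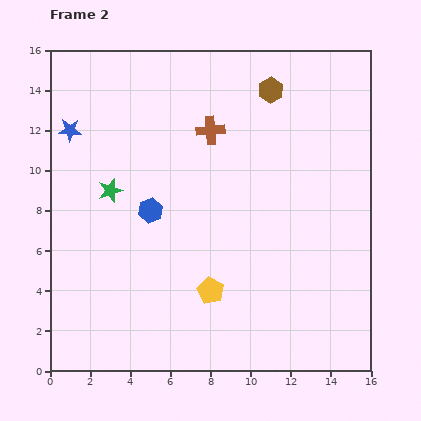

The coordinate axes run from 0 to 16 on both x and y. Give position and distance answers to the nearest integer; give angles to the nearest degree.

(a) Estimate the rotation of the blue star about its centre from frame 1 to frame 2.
19° counter-clockwise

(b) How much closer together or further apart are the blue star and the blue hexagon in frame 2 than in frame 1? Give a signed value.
-1

Distance in frame 1: 7. Distance in frame 2: 6.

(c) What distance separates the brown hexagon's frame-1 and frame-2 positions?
3

The brown hexagon moved from (14, 13) to (11, 14), a distance of √(3² + 1²) ≈ 3.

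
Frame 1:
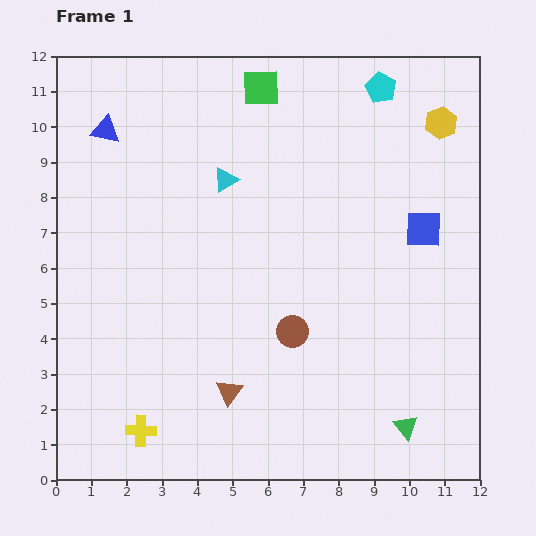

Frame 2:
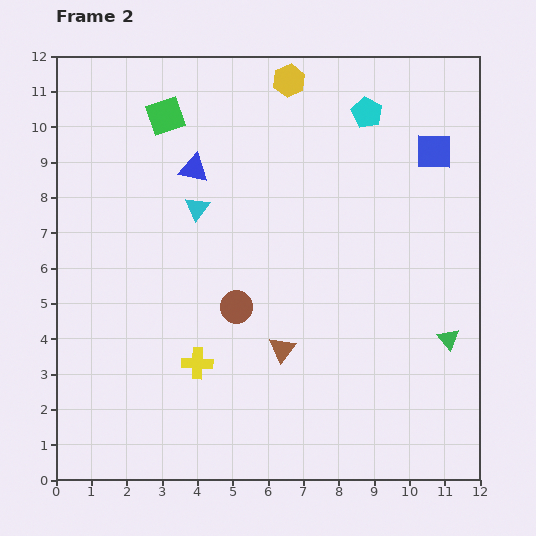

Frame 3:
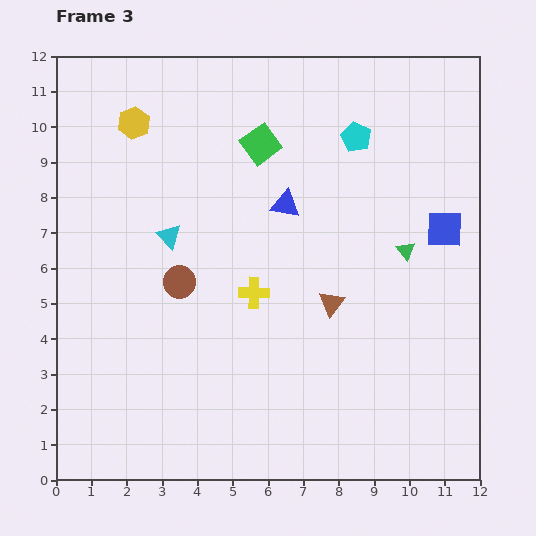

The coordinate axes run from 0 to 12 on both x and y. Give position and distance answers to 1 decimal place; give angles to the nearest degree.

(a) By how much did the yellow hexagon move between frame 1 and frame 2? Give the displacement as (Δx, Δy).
(-4.3, 1.2)

The yellow hexagon was at (10.9, 10.1) in frame 1 and (6.6, 11.3) in frame 2.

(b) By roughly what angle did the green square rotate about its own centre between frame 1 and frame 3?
34° counter-clockwise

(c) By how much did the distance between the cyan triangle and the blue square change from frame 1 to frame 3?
+2.0

Distance in frame 1: 5.8. Distance in frame 3: 7.8.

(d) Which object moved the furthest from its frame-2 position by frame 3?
the yellow hexagon

(moved 4.6; next 2.8)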